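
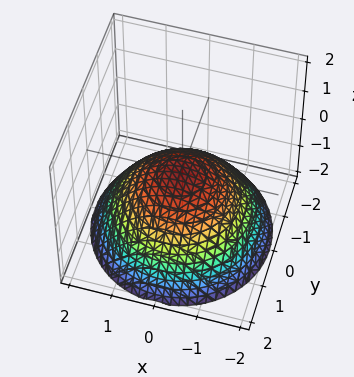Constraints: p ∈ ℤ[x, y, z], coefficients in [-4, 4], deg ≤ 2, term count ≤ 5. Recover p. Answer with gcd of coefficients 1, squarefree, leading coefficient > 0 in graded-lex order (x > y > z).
Degree: a paraboloid; a quadric, so deg p = 2.
Symmetries: the z-axis is an axis of rotation, so x and y enter only as x² + y².
From the visible intercepts: it meets the z-axis at z = 0 (among the integer gridlines); it crosses the x-axis at the gridline x = 0.
The integer polynomial consistent with all of this is the stated p.

x^2 + y^2 + 2*z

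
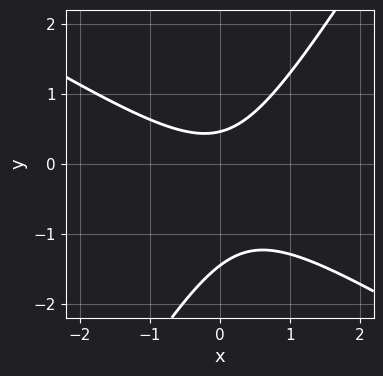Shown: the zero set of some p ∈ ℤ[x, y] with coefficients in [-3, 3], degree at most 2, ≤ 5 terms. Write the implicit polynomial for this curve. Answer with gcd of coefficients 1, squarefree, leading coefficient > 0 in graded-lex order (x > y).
3*x^2 + 3*x*y - 3*y^2 - 3*y + 2

First, deg p = 2. No degree-1 curve has this shape.
Next, reading off the gridlines: no x-intercept at any integer in the box.
Finally, together with the visible shape, these determine p as stated.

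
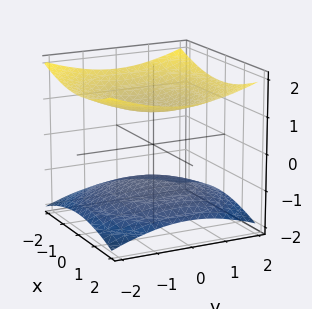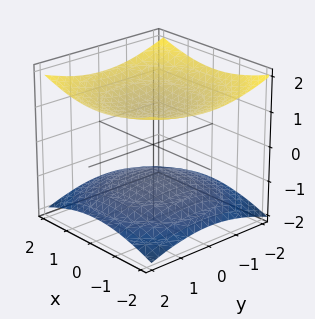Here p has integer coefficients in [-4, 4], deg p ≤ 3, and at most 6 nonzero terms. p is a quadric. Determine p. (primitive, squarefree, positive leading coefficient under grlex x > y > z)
1. The picture has 2 separate pieces. Treating them together as one polynomial.
2. Degree: two separate bowl-shaped sheets opening away from each other; a quadric, so deg p = 2.
3. Symmetries: mirror symmetry z ↦ −z ⇒ only even powers of z; the z-axis is an axis of rotation, so x and y enter only as x² + y².
4. Reading off the gridlines: no x-intercept at any integer in the box; the surface avoids every integer y-axis point in the box; the z-axis gridline crossings are at z ∈ {-1, 1}.
5. Matching integer coefficients to the picture gives p.

x^2 + y^2 - 3*z^2 + 3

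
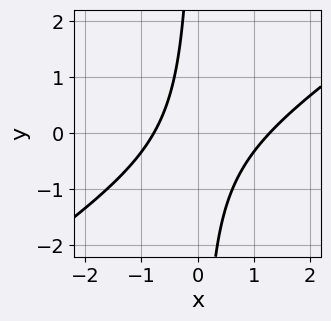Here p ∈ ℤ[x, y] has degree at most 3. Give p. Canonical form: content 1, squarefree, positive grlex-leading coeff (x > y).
2*x^2 - 3*x*y - x - 2

deg p = 2.
Checking where it meets the axes: the curve avoids every integer y-axis point in the box.
Putting this together gives p.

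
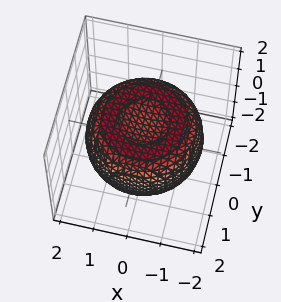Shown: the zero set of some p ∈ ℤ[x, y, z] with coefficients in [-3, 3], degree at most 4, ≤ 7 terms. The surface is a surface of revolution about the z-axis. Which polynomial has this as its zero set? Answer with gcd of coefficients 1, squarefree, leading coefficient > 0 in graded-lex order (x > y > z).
1. Degree: the shape is more complex than any degree-3 surface, so deg p = 4.
2. Symmetries: the z-axis is an axis of rotation, so x and y enter only as x² + y².
3. Observable constraints: a circular section at z = 1 has radius exactly 1.
4. These observations pin down the coefficients.

x^4 + 2*x^2*y^2 + y^4 - 2*x^2 - 2*y^2 + 3*z^2 - 2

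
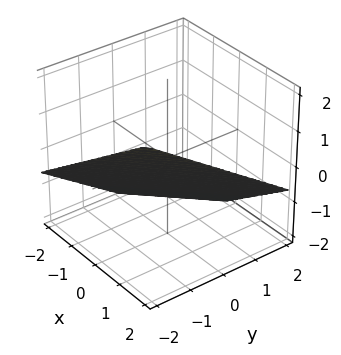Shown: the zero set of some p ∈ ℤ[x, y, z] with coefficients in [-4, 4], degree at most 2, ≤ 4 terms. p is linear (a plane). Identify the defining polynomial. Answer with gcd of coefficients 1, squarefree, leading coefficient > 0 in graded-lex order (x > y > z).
1. Degree: every cross-section is a straight line — this is a plane, so deg p = 1.
2. Reading off the gridlines: one y-axis crossing is at y = -1; it meets the x-axis at x = 1 (among the integer gridlines).
3. Assembling these constraints gives the stated polynomial.

2*x - 2*y - 3*z - 2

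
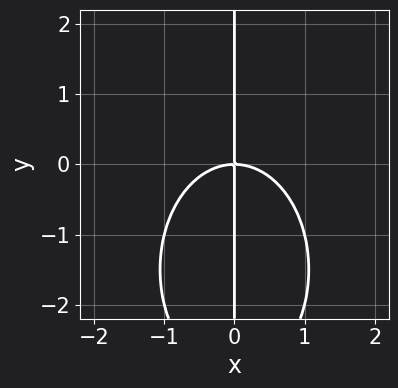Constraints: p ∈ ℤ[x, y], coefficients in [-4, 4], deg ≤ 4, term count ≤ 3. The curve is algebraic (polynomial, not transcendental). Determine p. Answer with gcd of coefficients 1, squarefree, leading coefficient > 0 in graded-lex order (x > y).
2*x^3 + x*y^2 + 3*x*y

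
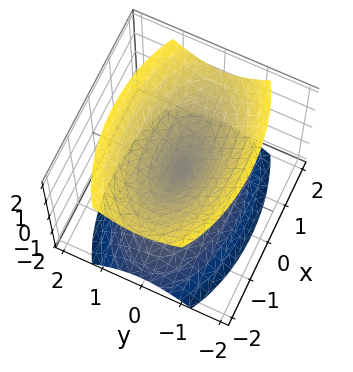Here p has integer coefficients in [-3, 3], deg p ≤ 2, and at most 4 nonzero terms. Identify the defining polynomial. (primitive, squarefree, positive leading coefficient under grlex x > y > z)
I count 2 distinct pieces. Treating them together as one polynomial.
Degree: a double cone through the origin; a quadric, so deg p = 2.
Symmetries: the x ↦ −x reflection is a symmetry, so x appears only in even powers; the y ↦ −y reflection is a symmetry, so y appears only in even powers; the z ↦ −z reflection is a symmetry, so z appears only in even powers.
Against the integer gridlines: it crosses the z-axis at the gridline z = 0; it meets the x-axis at x = 0 (among the integer gridlines).
Putting this together gives p.

x^2 + 3*y^2 - 2*z^2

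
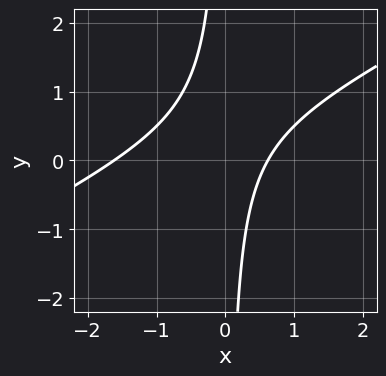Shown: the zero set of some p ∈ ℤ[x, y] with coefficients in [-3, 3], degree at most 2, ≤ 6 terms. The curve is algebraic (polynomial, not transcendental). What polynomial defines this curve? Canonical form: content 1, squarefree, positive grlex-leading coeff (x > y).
x^2 - 2*x*y + x - 1

1. The degree is 2 — a generic line meets the curve in up to 2 points.
2. From the axis intercepts and sections: the curve avoids every integer y-axis point in the box.
3. The integer polynomial consistent with all of this is the stated p.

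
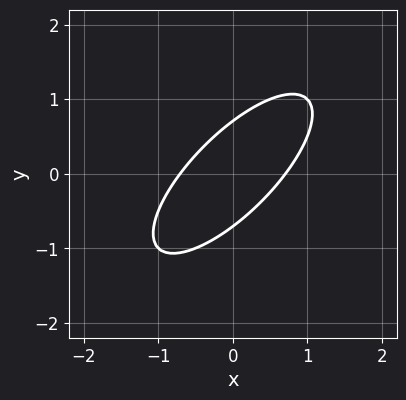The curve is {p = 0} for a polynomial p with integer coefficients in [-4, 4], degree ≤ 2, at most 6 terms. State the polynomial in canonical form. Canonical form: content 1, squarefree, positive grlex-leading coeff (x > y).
1. Degree: no degree-1 curve has this shape, so deg p = 2.
2. The integer polynomial consistent with all of this is the stated p.

2*x^2 - 3*x*y + 2*y^2 - 1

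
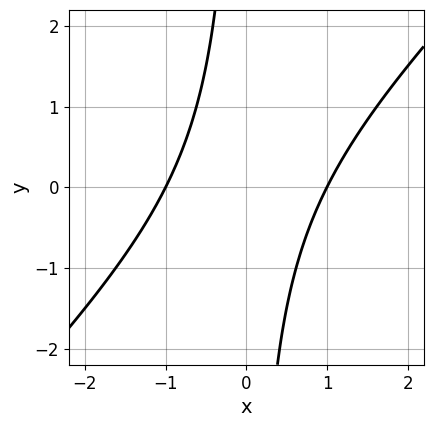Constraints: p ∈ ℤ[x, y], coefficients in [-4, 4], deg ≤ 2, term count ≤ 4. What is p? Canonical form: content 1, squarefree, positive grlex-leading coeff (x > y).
x^2 - x*y - 1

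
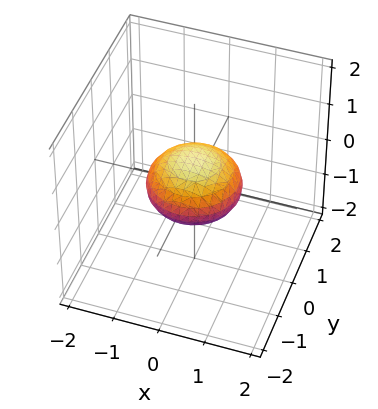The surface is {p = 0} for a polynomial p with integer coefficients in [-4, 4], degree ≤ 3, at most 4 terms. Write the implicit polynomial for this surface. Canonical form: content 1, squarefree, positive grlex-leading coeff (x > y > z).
1. The degree is 2 — bounded and convex; a quadric.
2. Symmetry: the surface is invariant under rotation about z: p = q(x² + y², z); it's symmetric under z → −z, forcing even powers of z.
3. Checking where it meets the axes: a circular section at z = 0 has radius exactly 1; the y-axis gridline crossings are at y ∈ {-1, 1}; the x-axis gridline crossings are at x ∈ {-1, 1}.
4. Fitting integer coefficients to these (and the overall shape) gives p.

x^2 + y^2 + 2*z^2 - 1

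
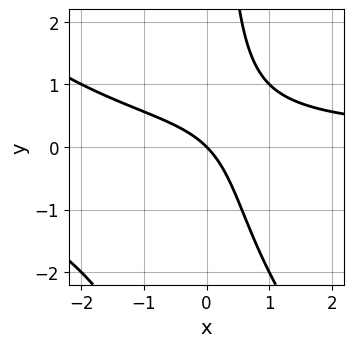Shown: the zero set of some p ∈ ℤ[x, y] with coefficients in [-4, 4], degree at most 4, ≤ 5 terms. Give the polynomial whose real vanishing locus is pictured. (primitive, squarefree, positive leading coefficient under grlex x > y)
(a) Degree: no degree-2 curve has this shape, so deg p = 3.
(b) From the visible intercepts: it crosses the y-axis at the gridline y = 0; it crosses the x-axis at the gridline x = 0.
(c) Fitting integer coefficients to these (and the overall shape) gives p.

x^2*y + x*y^2 + 2*x*y - 2*x - 2*y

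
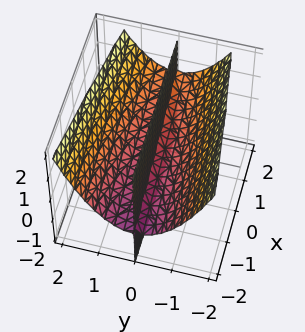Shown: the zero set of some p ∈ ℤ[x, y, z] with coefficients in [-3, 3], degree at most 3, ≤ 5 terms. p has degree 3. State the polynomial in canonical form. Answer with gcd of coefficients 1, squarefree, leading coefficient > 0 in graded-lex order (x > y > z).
2*y^3 + x*y - 3*y*z

There are 2 components. They look like related sheets of one shape, so recover p as a whole.
The degree is 3 — no degree-2 surface has this shape.
Reading off the gridlines: every point of the x-axis in the box is on the surface; the visible z-axis segment lies entirely on the surface; it meets the y-axis at y = 0 (among the integer gridlines).
These observations pin down the coefficients.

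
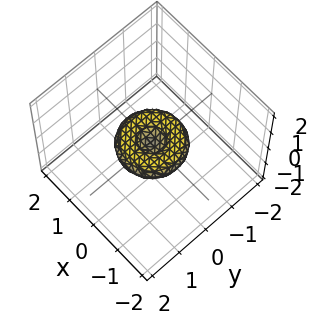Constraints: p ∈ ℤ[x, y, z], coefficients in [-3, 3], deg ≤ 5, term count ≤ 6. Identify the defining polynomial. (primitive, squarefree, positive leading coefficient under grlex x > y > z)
x^4 + 2*x^2*y^2 + y^4 - x^2 - y^2 + 3*z^2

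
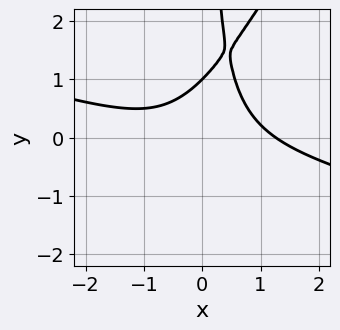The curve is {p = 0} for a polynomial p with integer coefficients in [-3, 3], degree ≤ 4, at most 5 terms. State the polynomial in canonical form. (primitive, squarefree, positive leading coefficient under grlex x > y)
(a) Degree: the shape is more complex than any degree-2 curve, so deg p = 3.
(b) Against the integer gridlines: one y-axis crossing is at y = 1.
(c) These observations pin down the coefficients.

x^3 + 3*x^2*y - 2*x*y^2 + 2*y - 2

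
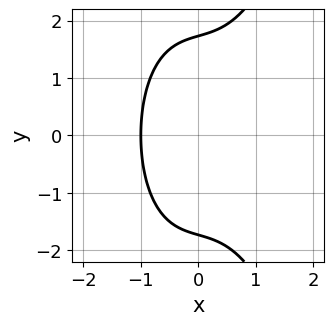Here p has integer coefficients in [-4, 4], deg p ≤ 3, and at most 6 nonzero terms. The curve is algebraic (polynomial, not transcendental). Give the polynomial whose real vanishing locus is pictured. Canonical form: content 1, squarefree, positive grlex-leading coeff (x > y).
(a) The degree is 3 — a generic line meets the curve in up to 3 points.
(b) Symmetries: mirror symmetry y ↦ −y ⇒ only even powers of y.
(c) Against the integer gridlines: it meets the x-axis at x = -1 (among the integer gridlines).
(d) Solving for integer coefficients yields p as stated.

2*x^3 - y^2 + x + 3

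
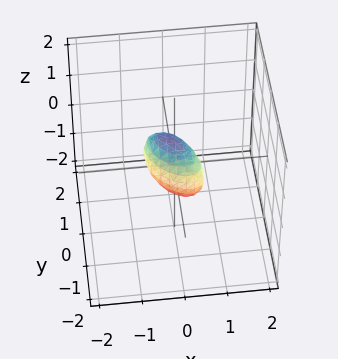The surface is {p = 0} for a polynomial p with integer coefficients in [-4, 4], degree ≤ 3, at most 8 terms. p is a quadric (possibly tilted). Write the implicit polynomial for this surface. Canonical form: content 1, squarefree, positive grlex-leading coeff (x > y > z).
deg p = 2.
Matching integer coefficients to the picture gives p.

3*x^2 + 3*x*y + 3*y^2 - y*z + 2*z^2 - 1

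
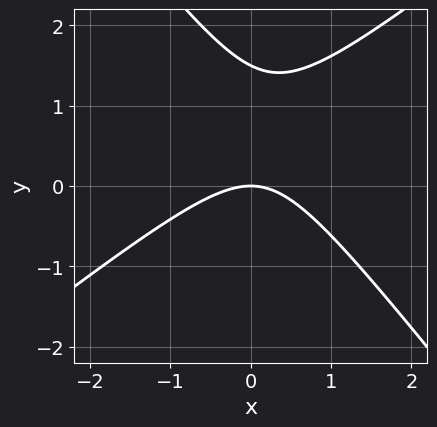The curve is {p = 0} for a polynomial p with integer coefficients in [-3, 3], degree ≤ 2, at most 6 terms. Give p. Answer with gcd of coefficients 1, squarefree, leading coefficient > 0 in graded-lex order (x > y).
(a) The degree is 2 — the shape is more complex than any degree-1 curve.
(b) From the axis intercepts and sections: it crosses the y-axis at the gridline y = 0; it meets the x-axis at x = 0 (among the integer gridlines).
(c) Assembling these constraints gives the stated polynomial.

2*x^2 - x*y - 2*y^2 + 3*y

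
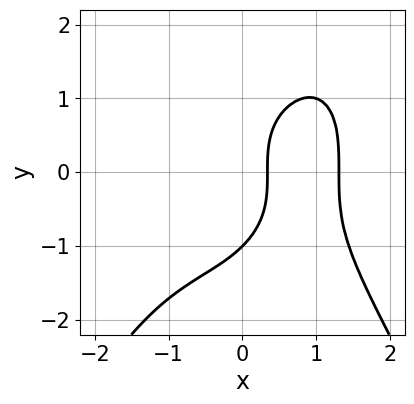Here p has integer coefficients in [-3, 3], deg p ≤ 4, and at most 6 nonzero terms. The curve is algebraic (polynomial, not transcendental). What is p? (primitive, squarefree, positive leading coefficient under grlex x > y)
x^4 + y^3 - 3*x + 1

The degree is 4 — a generic line meets the curve in up to 4 points.
Checking where it meets the axes: it crosses the y-axis at the gridline y = -1.
Putting this together gives p.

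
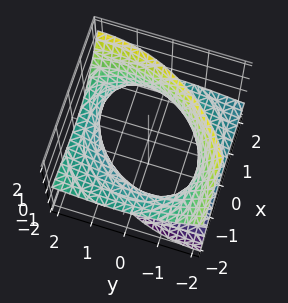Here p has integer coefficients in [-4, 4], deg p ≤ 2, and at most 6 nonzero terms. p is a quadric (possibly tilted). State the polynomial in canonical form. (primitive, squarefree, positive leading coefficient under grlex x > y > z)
x^2 + 3*x*z + y^2 - 2*y*z - 2*z^2 - 3

(a) The degree is 2 — no degree-1 surface has this shape.
(b) From the axis intercepts and sections: no z-intercept at any integer in the box.
(c) These observations pin down the coefficients.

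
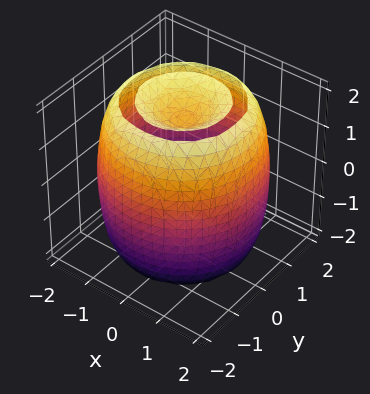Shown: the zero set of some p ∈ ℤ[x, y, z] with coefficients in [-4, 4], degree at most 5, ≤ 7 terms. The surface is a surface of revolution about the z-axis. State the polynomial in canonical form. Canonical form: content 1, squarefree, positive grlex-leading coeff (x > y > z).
x^4 + 2*x^2*y^2 + y^4 - 3*x^2 - 3*y^2 + z^2 - 2

There are 2 components. Treating them together as one polynomial.
Degree: no degree-3 surface has this shape, so deg p = 4.
Symmetries: rotational symmetry about the z-axis ⇒ p depends on x, y only through x² + y².
Observable constraints: a circular section at z = 2 has radius exactly 1.
The integer polynomial consistent with all of this is the stated p.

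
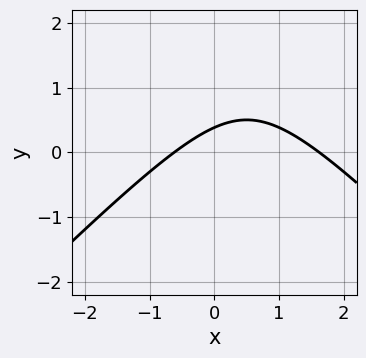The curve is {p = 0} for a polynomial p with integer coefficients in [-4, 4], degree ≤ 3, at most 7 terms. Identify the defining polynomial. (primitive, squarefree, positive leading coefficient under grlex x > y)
(a) deg p = 2. No degree-1 curve has this shape.
(b) The integer polynomial consistent with all of this is the stated p.

x^2 - y^2 - x + 3*y - 1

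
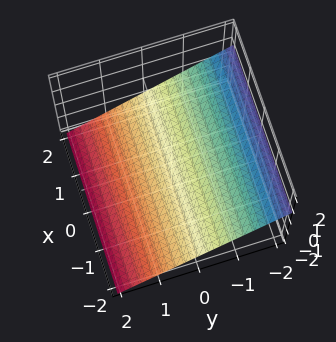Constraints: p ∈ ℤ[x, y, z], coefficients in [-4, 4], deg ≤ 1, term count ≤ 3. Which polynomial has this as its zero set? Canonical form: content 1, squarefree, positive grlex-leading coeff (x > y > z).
1. Degree: every cross-section is a straight line — this is a plane, so deg p = 1.
2. Reading off the gridlines: it meets the y-axis at y = -1 (among the integer gridlines); no x-intercept at any integer in the box.
3. Fitting integer coefficients to these (and the overall shape) gives p.

2*y + 3*z + 2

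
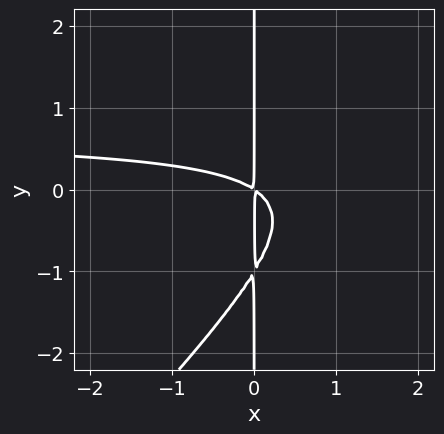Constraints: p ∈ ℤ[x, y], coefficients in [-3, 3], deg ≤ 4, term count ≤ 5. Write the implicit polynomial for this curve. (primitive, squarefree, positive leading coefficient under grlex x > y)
3*x^2*y - 3*x*y^2 - 2*x^2 - 3*x*y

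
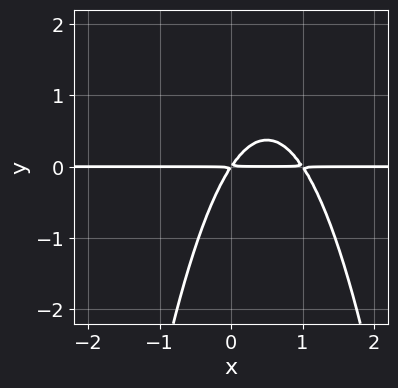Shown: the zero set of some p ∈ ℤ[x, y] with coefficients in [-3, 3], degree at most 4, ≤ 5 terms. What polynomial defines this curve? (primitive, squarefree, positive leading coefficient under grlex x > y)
3*x^2*y - 3*x*y + 2*y^2

The degree is 3 — no degree-2 curve has this shape.
Checking where it meets the axes: the visible x-axis segment lies entirely on the curve.
Putting this together gives p.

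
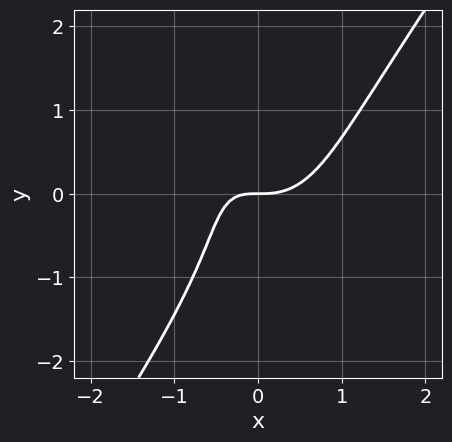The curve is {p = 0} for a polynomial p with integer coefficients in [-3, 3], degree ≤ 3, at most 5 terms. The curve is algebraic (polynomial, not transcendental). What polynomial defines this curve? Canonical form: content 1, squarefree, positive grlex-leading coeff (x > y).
(a) Degree: no degree-2 curve has this shape, so deg p = 3.
(b) From the visible intercepts: one y-axis crossing is at y = 0; one x-axis crossing is at x = 0.
(c) Together with the visible shape, these determine p as stated.

3*x^3 - y^3 - 2*x*y - 2*y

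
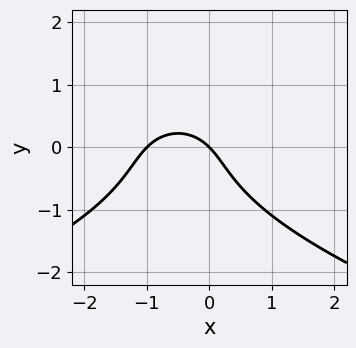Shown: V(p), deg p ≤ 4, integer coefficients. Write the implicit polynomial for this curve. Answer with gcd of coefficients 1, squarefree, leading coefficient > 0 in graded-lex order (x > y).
(a) Degree: the shape is more complex than any degree-2 curve, so deg p = 3.
(b) Reading off the gridlines: the x-axis gridline crossings are at x ∈ {-1, 0}; one y-axis crossing is at y = 0.
(c) Matching integer coefficients to the picture gives p.

3*y^3 + 3*x^2 + y^2 + 3*x + 3*y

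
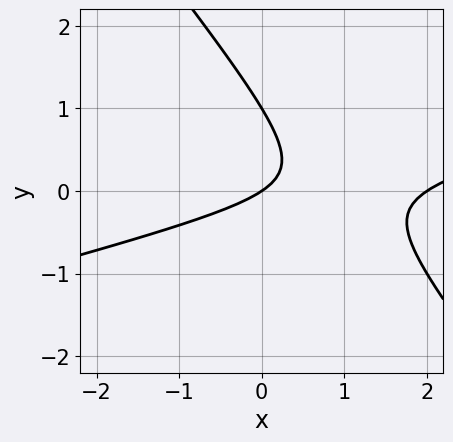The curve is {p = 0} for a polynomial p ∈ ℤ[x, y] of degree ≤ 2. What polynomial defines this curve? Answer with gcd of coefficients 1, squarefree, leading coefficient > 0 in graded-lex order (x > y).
1. deg p = 2. A generic line meets the curve in up to 2 points.
2. Observable constraints: the x-axis gridline crossings are at x ∈ {0, 2}; among the integer gridlines, it crosses the y-axis at y ∈ {0, 1}.
3. Matching integer coefficients to the picture gives p.

x^2 - 3*x*y - 3*y^2 - 2*x + 3*y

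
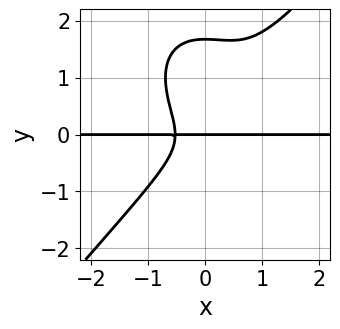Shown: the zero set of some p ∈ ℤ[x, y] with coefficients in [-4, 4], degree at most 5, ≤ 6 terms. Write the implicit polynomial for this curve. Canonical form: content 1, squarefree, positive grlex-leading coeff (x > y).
3*x^3*y - 2*y^4 - 2*x^2*y + 3*y^3 + y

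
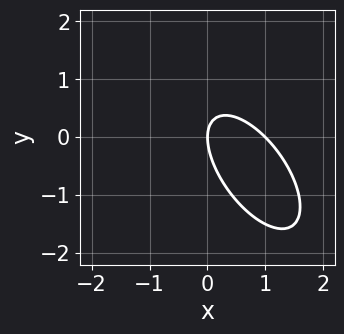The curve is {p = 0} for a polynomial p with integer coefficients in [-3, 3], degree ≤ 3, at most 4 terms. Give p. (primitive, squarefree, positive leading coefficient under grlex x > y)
deg p = 2. A generic line meets the curve in up to 2 points.
Checking where it meets the axes: among the integer gridlines, it crosses the x-axis at x ∈ {0, 1}; it crosses the y-axis at the gridline y = 0.
Assembling these constraints gives the stated polynomial.

3*x^2 + 3*x*y + 2*y^2 - 3*x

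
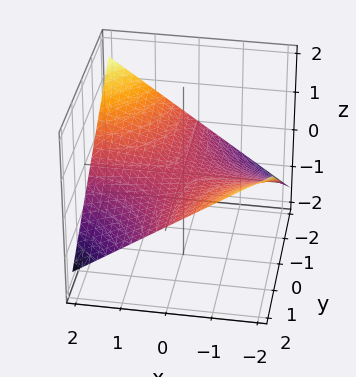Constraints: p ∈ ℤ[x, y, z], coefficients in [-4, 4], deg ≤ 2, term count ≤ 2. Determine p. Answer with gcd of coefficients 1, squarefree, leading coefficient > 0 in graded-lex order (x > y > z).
First, deg p = 2.
Next, reading off the gridlines: every point of the x-axis in the box is on the surface; it meets the z-axis at z = 0 (among the integer gridlines).
Finally, matching integer coefficients to the picture gives p.

x*y + 3*z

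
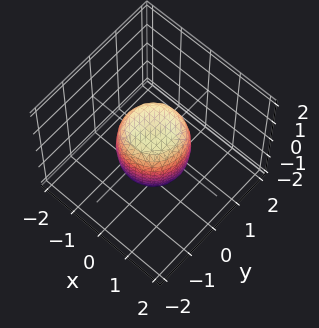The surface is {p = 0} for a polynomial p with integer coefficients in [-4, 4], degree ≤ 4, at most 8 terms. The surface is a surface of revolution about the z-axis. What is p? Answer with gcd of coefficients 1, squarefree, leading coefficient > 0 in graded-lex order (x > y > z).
2*x^4 + 4*x^2*y^2 + 2*y^4 - x^2 - y^2 + z^2 - 1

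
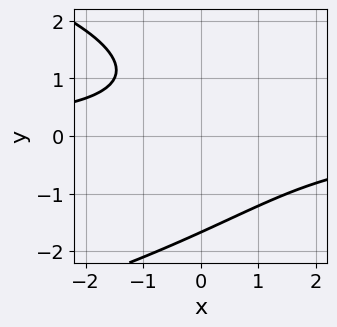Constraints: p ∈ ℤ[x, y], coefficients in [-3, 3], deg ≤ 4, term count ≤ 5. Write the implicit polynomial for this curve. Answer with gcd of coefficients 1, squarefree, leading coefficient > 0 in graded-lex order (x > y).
y^3 + 2*x*y - y + 3

1. deg p = 3. A generic line meets the curve in up to 3 points.
2. Observable constraints: the curve avoids every integer x-axis point in the box.
3. Together with the visible shape, these determine p as stated.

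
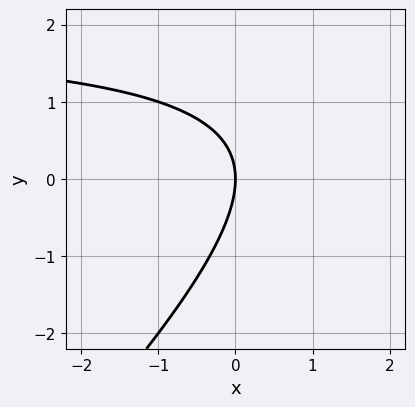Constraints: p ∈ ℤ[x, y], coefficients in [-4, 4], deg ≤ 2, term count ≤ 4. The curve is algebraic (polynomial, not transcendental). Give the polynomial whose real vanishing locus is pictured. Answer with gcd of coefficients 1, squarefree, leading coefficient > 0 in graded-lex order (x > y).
x*y - y^2 - 2*x

The degree is 2 — no degree-1 curve has this shape.
From the visible intercepts: it meets the x-axis at x = 0 (among the integer gridlines); it crosses the y-axis at the gridline y = 0.
These observations pin down the coefficients.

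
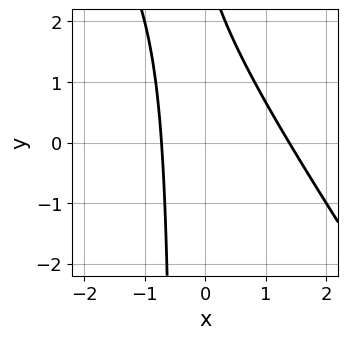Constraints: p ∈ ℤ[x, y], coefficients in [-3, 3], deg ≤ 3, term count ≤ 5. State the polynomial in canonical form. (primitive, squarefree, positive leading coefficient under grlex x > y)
1. Degree: no degree-1 curve has this shape, so deg p = 2.
2. Against the integer gridlines: no y-intercept at any integer in the box.
3. The integer polynomial consistent with all of this is the stated p.

3*x^2 + 2*x*y - 2*x + y - 3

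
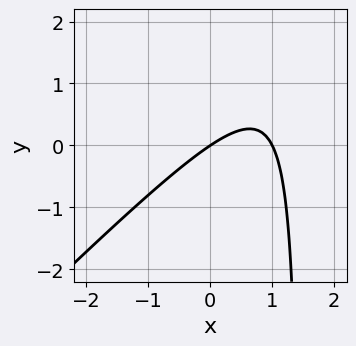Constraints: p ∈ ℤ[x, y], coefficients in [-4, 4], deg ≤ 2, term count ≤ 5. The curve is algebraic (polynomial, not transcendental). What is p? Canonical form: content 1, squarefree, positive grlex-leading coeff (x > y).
2*x^2 - 2*x*y - 2*x + 3*y

1. deg p = 2. The shape is more complex than any degree-1 curve.
2. From the axis intercepts and sections: among the integer gridlines, it crosses the x-axis at x ∈ {0, 1}; it meets the y-axis at y = 0 (among the integer gridlines).
3. Assembling these constraints gives the stated polynomial.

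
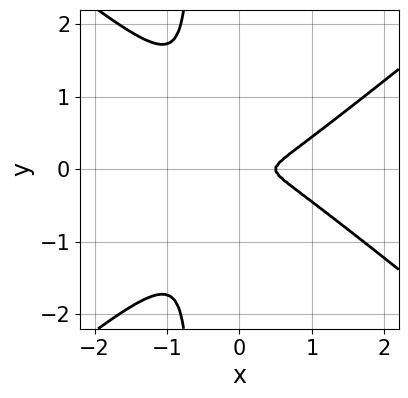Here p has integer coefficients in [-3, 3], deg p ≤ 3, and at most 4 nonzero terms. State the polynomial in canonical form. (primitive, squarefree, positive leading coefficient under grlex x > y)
deg p = 3. The shape is more complex than any degree-2 curve.
Symmetries: the y ↦ −y reflection is a symmetry, so y appears only in even powers.
Solving for integer coefficients yields p as stated.

2*x^3 - 3*x*y^2 - x^2 - 2*y^2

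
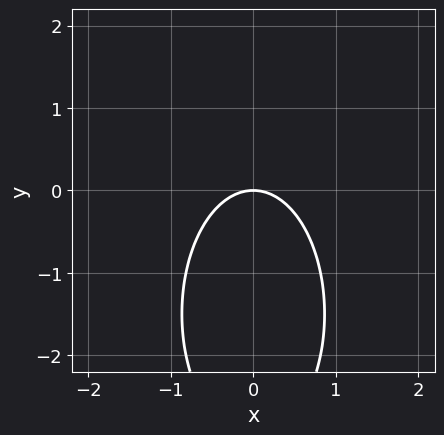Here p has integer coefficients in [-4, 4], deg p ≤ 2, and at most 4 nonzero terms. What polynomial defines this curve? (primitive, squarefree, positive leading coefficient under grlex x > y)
1. deg p = 2. The shape is more complex than any degree-1 curve.
2. Symmetries: the x ↦ −x reflection is a symmetry, so x appears only in even powers.
3. Reading off the gridlines: it crosses the x-axis at the gridline x = 0; it meets the y-axis at y = 0 (among the integer gridlines).
4. Assembling these constraints gives the stated polynomial.

3*x^2 + y^2 + 3*y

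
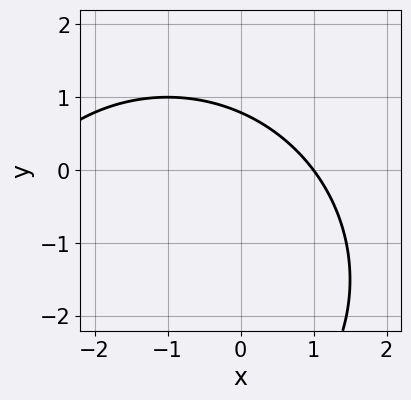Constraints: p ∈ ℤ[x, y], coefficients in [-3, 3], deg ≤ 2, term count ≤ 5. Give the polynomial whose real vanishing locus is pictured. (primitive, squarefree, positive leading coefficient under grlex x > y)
x^2 + y^2 + 2*x + 3*y - 3

First, degree: no degree-1 curve has this shape, so deg p = 2.
Next, against the integer gridlines: it crosses the x-axis at the gridline x = 1.
Finally, assembling these constraints gives the stated polynomial.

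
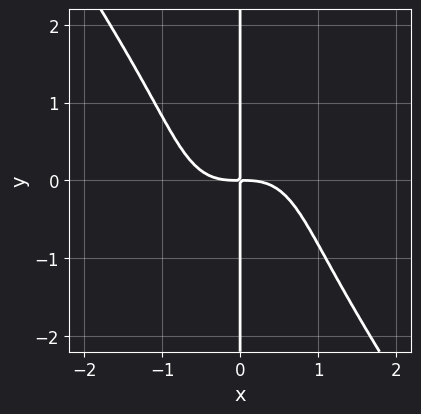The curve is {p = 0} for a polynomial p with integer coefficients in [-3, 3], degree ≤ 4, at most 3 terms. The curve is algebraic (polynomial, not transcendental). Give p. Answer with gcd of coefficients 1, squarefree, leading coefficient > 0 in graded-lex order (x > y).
1. deg p = 4. A generic line meets the curve in up to 4 points.
2. Against the integer gridlines: the visible y-axis segment lies entirely on the curve.
3. Putting this together gives p.

3*x^4 + x*y^3 + 3*x*y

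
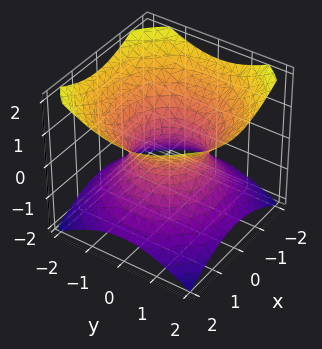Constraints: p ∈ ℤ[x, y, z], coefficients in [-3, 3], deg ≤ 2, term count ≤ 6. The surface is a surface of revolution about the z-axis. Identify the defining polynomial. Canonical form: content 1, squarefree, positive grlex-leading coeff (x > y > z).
2*x^2 + 2*y^2 - 3*z^2 - 2

deg p = 2.
By symmetry, the surface is invariant under rotation about z: p = q(x² + y², z).
Reading off the gridlines: among the integer gridlines, it crosses the y-axis at y ∈ {-1, 1}; the surface avoids every integer z-axis point in the box; a circular section at z = 1 has radius between 1 and 2; the x-axis gridline crossings are at x ∈ {-1, 1}.
These observations pin down the coefficients.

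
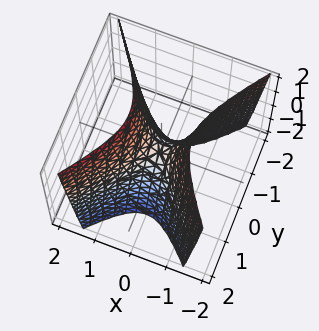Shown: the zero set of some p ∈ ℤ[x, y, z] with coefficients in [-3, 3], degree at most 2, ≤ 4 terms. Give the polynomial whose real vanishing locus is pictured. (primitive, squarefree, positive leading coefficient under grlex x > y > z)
3*x^2 - 2*y^2 - z

(a) The degree is 2 — a hyperbolic paraboloid; a quadric.
(b) Symmetries: it's symmetric under x → −x, forcing even powers of x; the y ↦ −y reflection is a symmetry, so y appears only in even powers.
(c) Observable constraints: it meets the x-axis at x = 0 (among the integer gridlines); one y-axis crossing is at y = 0.
(d) Together with the visible shape, these determine p as stated.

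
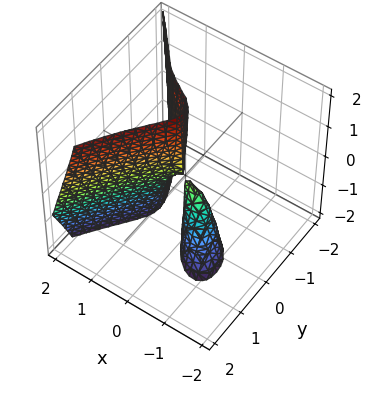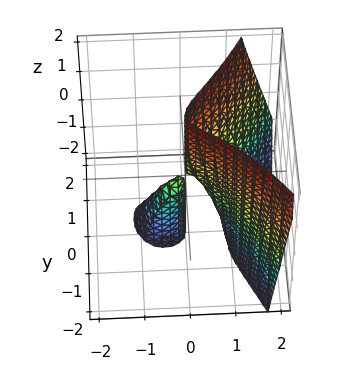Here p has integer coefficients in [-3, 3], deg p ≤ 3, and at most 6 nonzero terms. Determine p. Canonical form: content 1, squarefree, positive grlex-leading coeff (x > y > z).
2*x^3 + x*y*z + x*z - 3*y^2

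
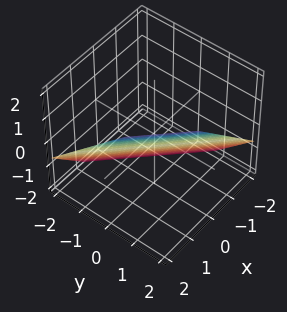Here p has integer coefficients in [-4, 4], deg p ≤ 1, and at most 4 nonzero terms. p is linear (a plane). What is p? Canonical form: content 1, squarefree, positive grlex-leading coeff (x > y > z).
1. Degree: every cross-section is a straight line — this is a plane, so deg p = 1.
2. Solving for integer coefficients yields p as stated.

3*x + 3*y - 3*z - 2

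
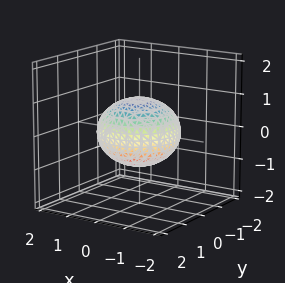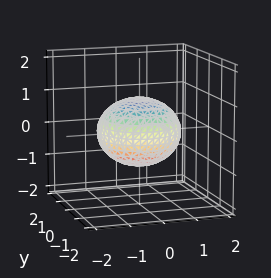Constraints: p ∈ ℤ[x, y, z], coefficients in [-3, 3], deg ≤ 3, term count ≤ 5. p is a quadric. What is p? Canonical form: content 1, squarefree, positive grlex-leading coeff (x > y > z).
(a) deg p = 2. Bounded and convex; a quadric.
(b) By symmetry, the surface is invariant under rotation about z: p = q(x² + y², z); the z ↦ −z reflection is a symmetry, so z appears only in even powers.
(c) Against the integer gridlines: a circular section at z = 0 has radius between 1 and 2; among the integer gridlines, it crosses the z-axis at z ∈ {-1, 1}.
(d) Matching integer coefficients to the picture gives p.

2*x^2 + 2*y^2 + 3*z^2 - 3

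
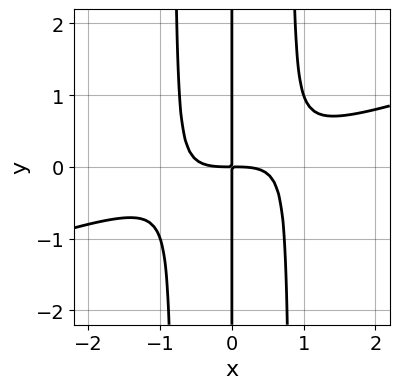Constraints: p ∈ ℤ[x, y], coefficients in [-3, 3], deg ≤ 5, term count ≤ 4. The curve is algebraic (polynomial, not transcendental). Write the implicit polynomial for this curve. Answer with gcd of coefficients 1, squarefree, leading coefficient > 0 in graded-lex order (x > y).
x^4 - 3*x^3*y + 2*x*y

(a) deg p = 4. No degree-3 curve has this shape.
(b) Against the integer gridlines: the visible y-axis segment lies entirely on the curve.
(c) Assembling these constraints gives the stated polynomial.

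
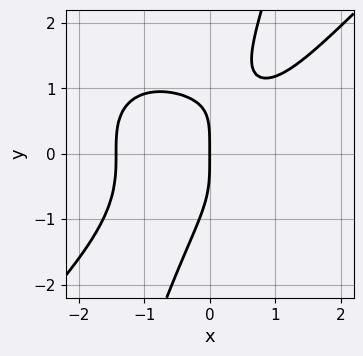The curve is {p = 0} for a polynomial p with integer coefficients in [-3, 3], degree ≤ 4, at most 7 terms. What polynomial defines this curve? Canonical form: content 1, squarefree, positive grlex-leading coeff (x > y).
The degree is 4 — a generic line meets the curve in up to 4 points.
Reading off the gridlines: one y-axis crossing is at y = 0; one x-axis crossing is at x = 0.
These observations pin down the coefficients.

2*x^4 - 3*x*y^3 + y^4 - 2*x^2 + 3*x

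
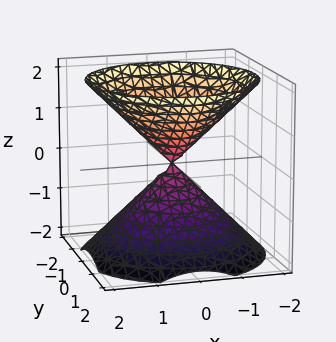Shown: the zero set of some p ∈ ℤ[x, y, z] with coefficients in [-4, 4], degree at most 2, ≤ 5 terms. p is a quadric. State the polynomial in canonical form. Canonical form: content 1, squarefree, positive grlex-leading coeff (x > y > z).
The picture has 2 separate pieces. They look like related sheets of one shape, so recover p as a whole.
Degree: a double cone through the origin; a quadric, so deg p = 2.
By symmetry, the surface is invariant under rotation about z: p = q(x² + y², z); it's symmetric under z → −z, forcing even powers of z.
From the axis intercepts and sections: it meets the x-axis at x = 0 (among the integer gridlines); it meets the z-axis at z = 0 (among the integer gridlines); it crosses the y-axis at the gridline y = 0.
Matching integer coefficients to the picture gives p.

x^2 + y^2 - z^2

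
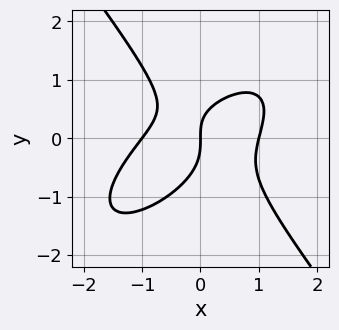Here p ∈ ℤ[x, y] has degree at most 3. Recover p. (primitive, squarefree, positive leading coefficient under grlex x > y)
(a) deg p = 3. The shape is more complex than any degree-2 curve.
(b) Observable constraints: the x-axis gridline crossings are at x ∈ {-1, 0, 1}; it crosses the y-axis at the gridline y = 0.
(c) Together with the visible shape, these determine p as stated.

2*x^3 - 2*x^2*y + 2*y^3 + x*y - 2*x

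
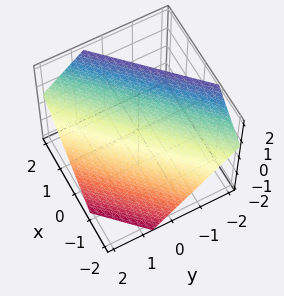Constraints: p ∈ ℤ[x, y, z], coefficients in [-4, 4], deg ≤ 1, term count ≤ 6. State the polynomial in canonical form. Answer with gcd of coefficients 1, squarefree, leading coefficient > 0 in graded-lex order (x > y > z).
deg p = 1. Every cross-section is a straight line — this is a plane.
Solving for integer coefficients yields p as stated.

3*x - 3*y - 3*z + 2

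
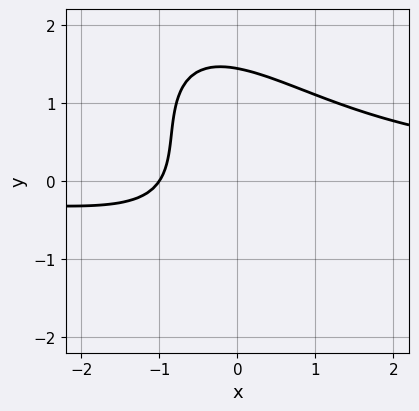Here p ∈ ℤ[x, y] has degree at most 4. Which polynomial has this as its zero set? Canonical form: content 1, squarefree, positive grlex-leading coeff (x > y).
2*x^2*y + 2*x*y^2 + y^3 - 3*x - 3

(a) deg p = 3. No degree-2 curve has this shape.
(b) Against the integer gridlines: one x-axis crossing is at x = -1.
(c) Fitting integer coefficients to these (and the overall shape) gives p.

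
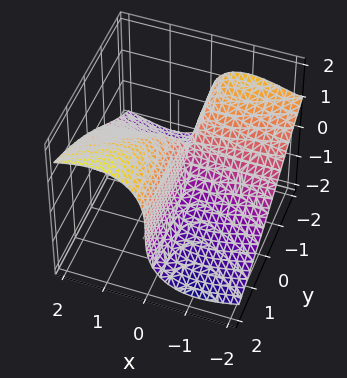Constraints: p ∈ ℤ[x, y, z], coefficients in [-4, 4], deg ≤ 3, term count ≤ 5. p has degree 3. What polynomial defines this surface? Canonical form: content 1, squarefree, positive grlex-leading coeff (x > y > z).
2*x^2*z + z^3 - 3*x*y - 2*x

First, degree: a generic line meets the surface in up to 3 points, so deg p = 3.
Next, from the visible intercepts: one z-axis crossing is at z = 0; every point of the y-axis in the box is on the surface.
Finally, the integer polynomial consistent with all of this is the stated p.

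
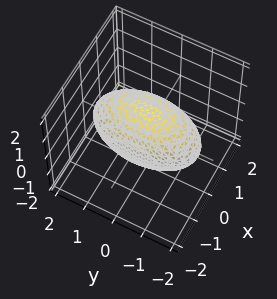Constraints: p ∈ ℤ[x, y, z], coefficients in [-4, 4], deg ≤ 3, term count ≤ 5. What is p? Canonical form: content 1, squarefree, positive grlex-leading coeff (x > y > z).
First, degree: bounded and convex; a quadric, so deg p = 2.
Next, symmetries: mirror symmetry x ↦ −x ⇒ only even powers of x; the y ↦ −y reflection is a symmetry, so y appears only in even powers; the z ↦ −z reflection is a symmetry, so z appears only in even powers.
Then, from the axis intercepts and sections: the x-axis gridline crossings are at x ∈ {-1, 1}.
Finally, the integer polynomial consistent with all of this is the stated p.

3*x^2 + y^2 + 2*z^2 - 3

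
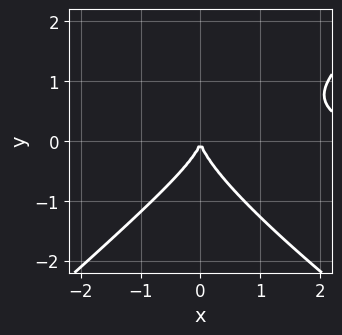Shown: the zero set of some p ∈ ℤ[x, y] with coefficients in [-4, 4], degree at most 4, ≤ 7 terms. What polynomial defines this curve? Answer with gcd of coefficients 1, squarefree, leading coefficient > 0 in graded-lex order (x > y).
(a) The degree is 3 — the shape is more complex than any degree-2 curve.
(b) Reading off the gridlines: it crosses the x-axis at the gridline x = 0; it crosses the y-axis at the gridline y = 0.
(c) Assembling these constraints gives the stated polynomial.

x^3 + 2*x^2*y - x*y^2 - 3*y^3 - 3*x^2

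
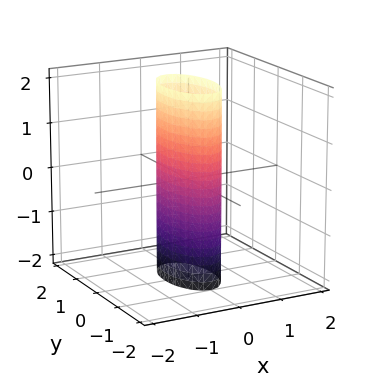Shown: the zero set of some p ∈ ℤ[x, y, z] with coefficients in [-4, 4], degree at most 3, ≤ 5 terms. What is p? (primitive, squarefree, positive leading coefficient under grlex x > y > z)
1. Degree: a cylinder; a quadric, so deg p = 2.
2. Symmetries: mirror symmetry z ↦ −z ⇒ only even powers of z; mirror symmetry y ↦ −y ⇒ only even powers of y; it's symmetric under x → −x, forcing even powers of x.
3. From the axis intercepts and sections: among the integer gridlines, it crosses the y-axis at y ∈ {-1, 1}; it misses every integer gridline on the z-axis.
4. Matching integer coefficients to the picture gives p.

3*x^2 + y^2 - 1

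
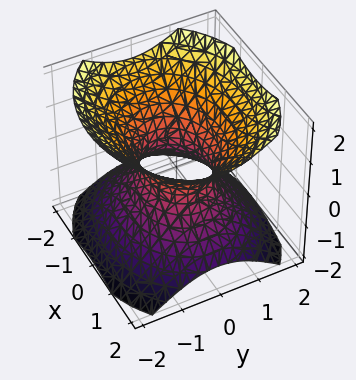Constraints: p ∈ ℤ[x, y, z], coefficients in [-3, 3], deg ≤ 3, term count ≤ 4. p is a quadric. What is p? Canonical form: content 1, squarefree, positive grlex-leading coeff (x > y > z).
2*x^2 + 3*y^2 - 3*z^2 - 2

First, the degree is 2 — an hourglass — one-sheet hyperboloid; a quadric.
Then, symmetries: mirror symmetry y ↦ −y ⇒ only even powers of y; the z ↦ −z reflection is a symmetry, so z appears only in even powers; it's symmetric under x → −x, forcing even powers of x.
Next, reading off the gridlines: no z-intercept at any integer in the box; the x-axis gridline crossings are at x ∈ {-1, 1}.
Finally, matching integer coefficients to the picture gives p.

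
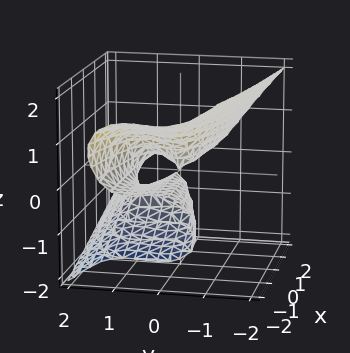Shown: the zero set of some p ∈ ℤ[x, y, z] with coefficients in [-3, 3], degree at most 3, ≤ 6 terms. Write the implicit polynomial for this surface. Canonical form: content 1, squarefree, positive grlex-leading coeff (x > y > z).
First, the degree is 3 — the shape is more complex than any degree-2 surface.
Next, observable constraints: among the integer gridlines, it crosses the y-axis at y ∈ {0, 1}; the visible x-axis segment lies entirely on the surface; it crosses the z-axis at the gridline z = 0.
Finally, putting this together gives p.

y^3 + z^3 + x*z - y^2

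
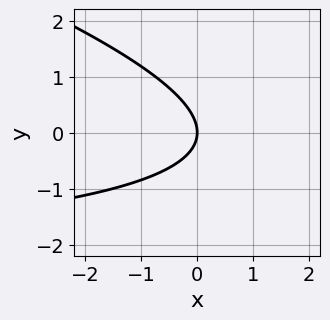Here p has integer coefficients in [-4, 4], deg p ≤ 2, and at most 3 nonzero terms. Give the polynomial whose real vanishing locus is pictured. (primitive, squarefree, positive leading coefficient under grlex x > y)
x*y + 3*y^2 + 3*x

deg p = 2. The shape is more complex than any degree-1 curve.
From the visible intercepts: it meets the y-axis at y = 0 (among the integer gridlines); it crosses the x-axis at the gridline x = 0.
These observations pin down the coefficients.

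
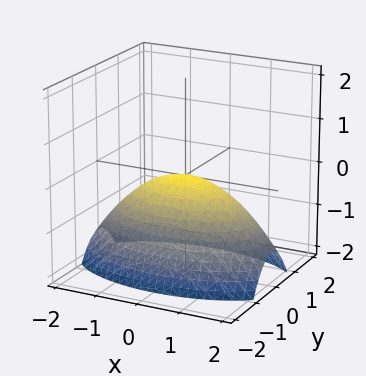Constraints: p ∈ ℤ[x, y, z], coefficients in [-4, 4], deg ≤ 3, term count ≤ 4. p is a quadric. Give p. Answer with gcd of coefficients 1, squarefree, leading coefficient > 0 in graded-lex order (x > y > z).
x^2 + 3*y^2 + 3*z

First, the degree is 2 — a paraboloid; a quadric.
Next, symmetries: it's symmetric under y → −y, forcing even powers of y; mirror symmetry x ↦ −x ⇒ only even powers of x.
Then, from the axis intercepts and sections: it crosses the x-axis at the gridline x = 0; it meets the z-axis at z = 0 (among the integer gridlines); it crosses the y-axis at the gridline y = 0.
Finally, fitting integer coefficients to these (and the overall shape) gives p.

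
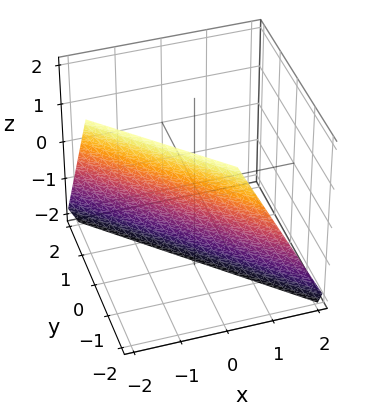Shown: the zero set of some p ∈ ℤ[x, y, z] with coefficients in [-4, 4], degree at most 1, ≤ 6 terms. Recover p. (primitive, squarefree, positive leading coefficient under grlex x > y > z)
(a) Degree: every cross-section is a straight line — this is a plane, so deg p = 1.
(b) Reading off the gridlines: it meets the y-axis at y = -1 (among the integer gridlines); one z-axis crossing is at z = -2.
(c) Matching integer coefficients to the picture gives p. Check: (-1, 0, 0) on the x-axis lies on the surface, and p(-1, 0, 0) = 0. ✓

2*x + 2*y + z + 2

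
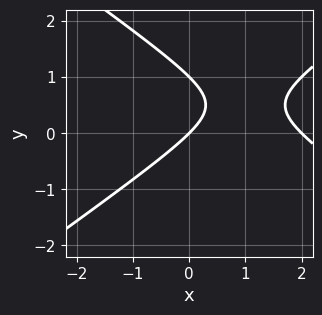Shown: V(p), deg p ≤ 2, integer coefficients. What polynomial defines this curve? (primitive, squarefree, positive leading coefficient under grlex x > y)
(a) deg p = 2. A generic line meets the curve in up to 2 points.
(b) Reading off the gridlines: among the integer gridlines, it crosses the x-axis at x ∈ {0, 2}; among the integer gridlines, it crosses the y-axis at y ∈ {0, 1}.
(c) These observations pin down the coefficients.

x^2 - 2*y^2 - 2*x + 2*y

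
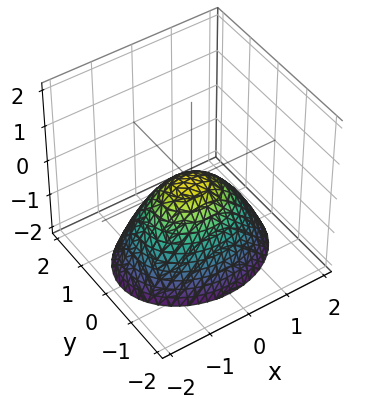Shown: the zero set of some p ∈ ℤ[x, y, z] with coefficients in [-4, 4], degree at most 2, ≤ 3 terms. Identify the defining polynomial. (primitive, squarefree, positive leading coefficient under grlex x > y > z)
(a) Degree: a paraboloid; a quadric, so deg p = 2.
(b) Symmetries: the x ↦ −x reflection is a symmetry, so x appears only in even powers; mirror symmetry y ↦ −y ⇒ only even powers of y.
(c) Checking where it meets the axes: it crosses the x-axis at the gridline x = 0; it crosses the y-axis at the gridline y = 0.
(d) The integer polynomial consistent with all of this is the stated p.

2*x^2 + 3*y^2 + 3*z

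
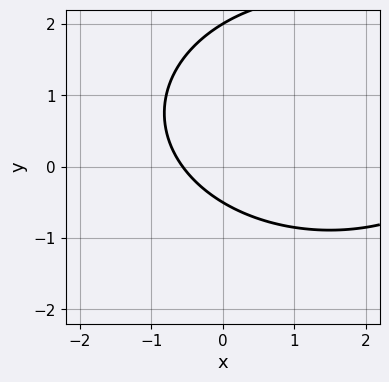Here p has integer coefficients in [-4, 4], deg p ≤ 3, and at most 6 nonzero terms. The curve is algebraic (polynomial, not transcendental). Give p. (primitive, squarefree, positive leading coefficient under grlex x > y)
x^2 + 2*y^2 - 3*x - 3*y - 2

(a) deg p = 2. No degree-1 curve has this shape.
(b) From the axis intercepts and sections: one y-axis crossing is at y = 2.
(c) Assembling these constraints gives the stated polynomial.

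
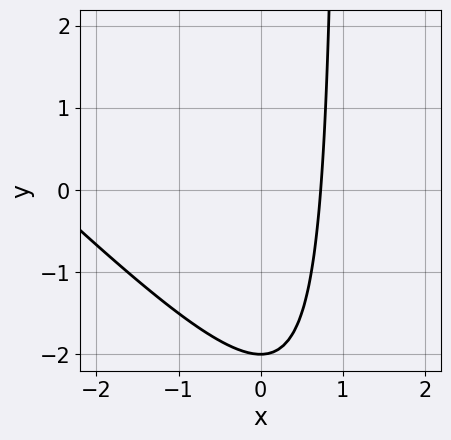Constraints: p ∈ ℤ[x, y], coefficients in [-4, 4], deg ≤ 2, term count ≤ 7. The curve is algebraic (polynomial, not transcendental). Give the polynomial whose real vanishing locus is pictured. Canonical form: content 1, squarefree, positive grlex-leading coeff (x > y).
x^2 + x*y + 2*x - y - 2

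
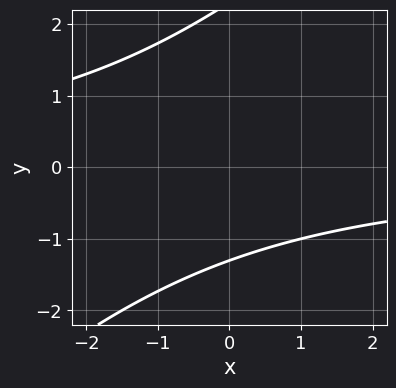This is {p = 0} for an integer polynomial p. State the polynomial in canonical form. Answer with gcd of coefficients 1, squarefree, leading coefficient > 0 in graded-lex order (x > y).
x*y - y^2 + y + 3

deg p = 2. No degree-1 curve has this shape.
Against the integer gridlines: no x-intercept at any integer in the box.
Fitting integer coefficients to these (and the overall shape) gives p.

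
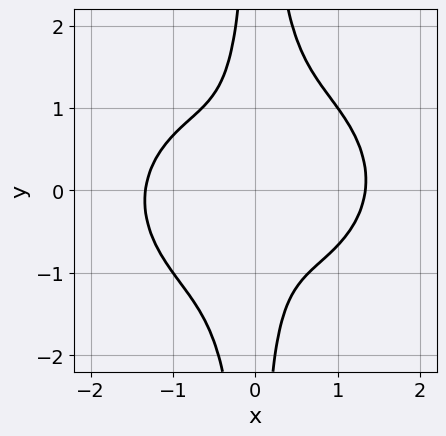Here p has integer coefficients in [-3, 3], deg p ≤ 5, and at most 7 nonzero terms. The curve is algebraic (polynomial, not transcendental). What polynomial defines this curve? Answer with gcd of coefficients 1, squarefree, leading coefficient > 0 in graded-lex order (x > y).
First, the degree is 4 — no degree-3 curve has this shape.
Next, against the integer gridlines: it misses every integer gridline on the y-axis.
Finally, putting this together gives p.

2*x^4 + 3*x^2*y^2 - 3*x^2 - x*y - 1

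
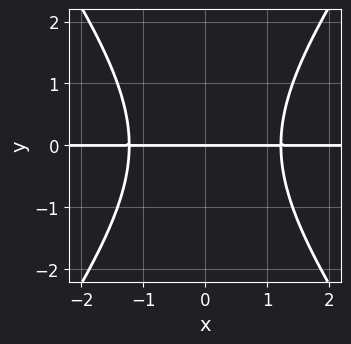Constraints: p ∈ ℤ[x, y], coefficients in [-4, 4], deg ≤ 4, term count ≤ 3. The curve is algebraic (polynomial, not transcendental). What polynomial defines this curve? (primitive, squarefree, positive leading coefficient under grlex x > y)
2*x^2*y - y^3 - 3*y

First, degree: no degree-2 curve has this shape, so deg p = 3.
Next, symmetries: mirror symmetry x ↦ −x ⇒ only even powers of x.
Next, against the integer gridlines: the visible x-axis segment lies entirely on the curve; one y-axis crossing is at y = 0.
Finally, solving for integer coefficients yields p as stated.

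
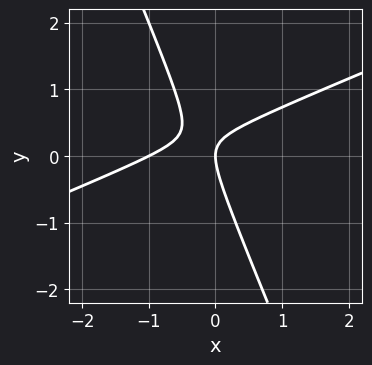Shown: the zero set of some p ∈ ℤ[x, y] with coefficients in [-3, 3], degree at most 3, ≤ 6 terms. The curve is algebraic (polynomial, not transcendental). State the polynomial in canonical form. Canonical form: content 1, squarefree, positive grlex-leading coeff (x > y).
1. Degree: the shape is more complex than any degree-1 curve, so deg p = 2.
2. Against the integer gridlines: one y-axis crossing is at y = 0; the x-axis gridline crossings are at x ∈ {-1, 0}.
3. Matching integer coefficients to the picture gives p.

x^2 - 2*x*y - y^2 + x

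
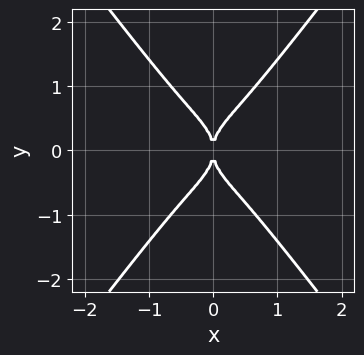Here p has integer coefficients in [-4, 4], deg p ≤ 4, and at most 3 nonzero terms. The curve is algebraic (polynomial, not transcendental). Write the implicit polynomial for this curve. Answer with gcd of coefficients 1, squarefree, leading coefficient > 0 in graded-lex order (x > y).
3*x^4 - y^4 + x^2

deg p = 4.
Symmetries: mirror symmetry y ↦ −y ⇒ only even powers of y; mirror symmetry x ↦ −x ⇒ only even powers of x.
Checking where it meets the axes: it meets the x-axis at x = 0 (among the integer gridlines); it crosses the y-axis at the gridline y = 0.
Solving for integer coefficients yields p as stated.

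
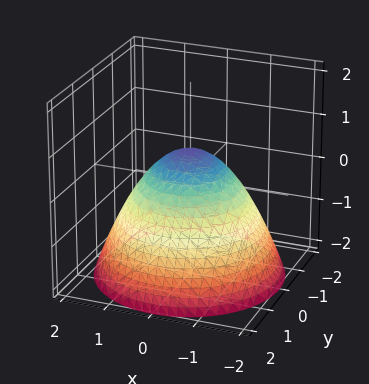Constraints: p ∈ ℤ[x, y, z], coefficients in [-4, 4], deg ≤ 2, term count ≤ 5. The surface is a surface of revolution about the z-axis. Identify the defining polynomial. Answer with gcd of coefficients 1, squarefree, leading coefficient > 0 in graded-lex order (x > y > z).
(a) Degree: no degree-1 surface has this shape, so deg p = 2.
(b) By symmetry, the surface is invariant under rotation about z: p = q(x² + y², z).
(c) Observable constraints: among the integer gridlines, it crosses the x-axis at x ∈ {-1, 1}; a circular section at z = 0 has radius exactly 1; among the integer gridlines, it crosses the y-axis at y ∈ {-1, 1}.
(d) The integer polynomial consistent with all of this is the stated p.

2*x^2 + 2*y^2 + 3*z - 2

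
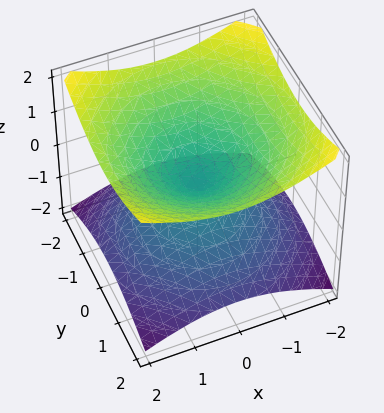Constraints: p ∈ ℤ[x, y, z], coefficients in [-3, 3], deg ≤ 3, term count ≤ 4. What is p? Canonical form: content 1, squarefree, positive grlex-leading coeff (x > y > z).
x^2 + y^2 - 2*z^2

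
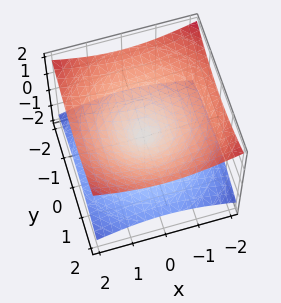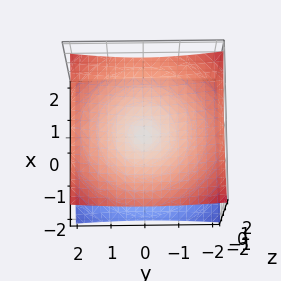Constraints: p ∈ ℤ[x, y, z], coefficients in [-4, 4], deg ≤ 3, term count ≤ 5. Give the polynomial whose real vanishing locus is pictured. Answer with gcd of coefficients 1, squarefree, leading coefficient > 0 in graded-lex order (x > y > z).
x^2 + y^2 - 3*z^2

First, the degree is 2 — a double cone through the origin; a quadric.
Next, symmetries: rotational symmetry about the z-axis ⇒ p depends on x, y only through x² + y²; it's symmetric under z → −z, forcing even powers of z.
Then, from the axis intercepts and sections: a circular section at z = -1 has radius between 1 and 2; it meets the z-axis at z = 0 (among the integer gridlines); it meets the x-axis at x = 0 (among the integer gridlines); it meets the y-axis at y = 0 (among the integer gridlines).
Finally, putting this together gives p.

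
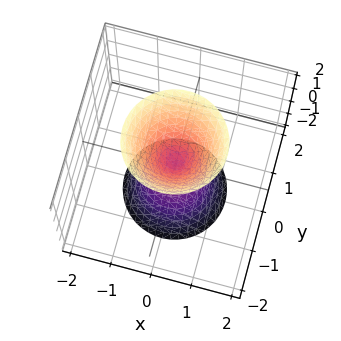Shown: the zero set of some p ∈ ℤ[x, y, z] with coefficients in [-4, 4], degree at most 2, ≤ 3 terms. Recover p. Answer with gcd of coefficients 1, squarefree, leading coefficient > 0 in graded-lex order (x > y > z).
3*x^2 + 3*y^2 - z^2

(a) There are 2 components. Treating them together as one polynomial.
(b) deg p = 2. A double cone through the origin; a quadric.
(c) Symmetries: the z ↦ −z reflection is a symmetry, so z appears only in even powers; the surface is invariant under rotation about z: p = q(x² + y², z).
(d) Observable constraints: a circular section at z = 1 has radius between 0 and 1; one z-axis crossing is at z = 0; it crosses the y-axis at the gridline y = 0; one x-axis crossing is at x = 0.
(e) Assembling these constraints gives the stated polynomial.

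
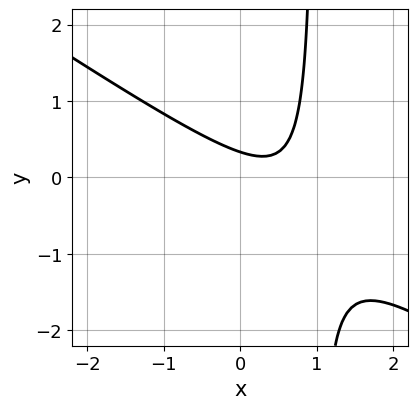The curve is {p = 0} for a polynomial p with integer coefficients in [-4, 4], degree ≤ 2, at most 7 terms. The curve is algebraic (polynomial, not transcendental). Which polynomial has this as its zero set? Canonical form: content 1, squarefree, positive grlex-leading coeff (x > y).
First, deg p = 2.
Next, from the visible intercepts: the curve avoids every integer x-axis point in the box.
Finally, these observations pin down the coefficients.

2*x^2 + 3*x*y - 2*x - 3*y + 1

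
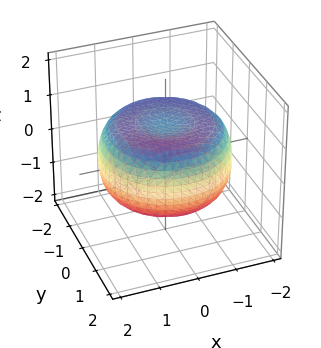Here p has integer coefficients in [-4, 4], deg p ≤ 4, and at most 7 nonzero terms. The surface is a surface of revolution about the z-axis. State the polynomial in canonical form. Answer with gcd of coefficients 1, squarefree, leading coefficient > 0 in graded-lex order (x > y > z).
1. deg p = 4. The shape is more complex than any degree-3 surface.
2. By symmetry, every cross-section ⟂ z is a circle, so x, y appear only via x² + y².
3. From the axis intercepts and sections: a circular section at z = -1 has radius exactly 1.
4. Together with the visible shape, these determine p as stated.

x^4 + 2*x^2*y^2 + y^4 - 2*x^2 - 2*y^2 + 3*z^2 - 2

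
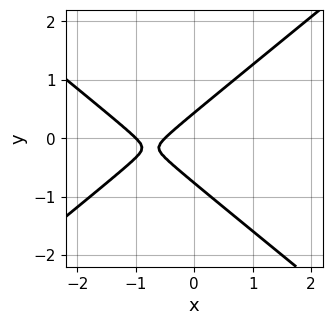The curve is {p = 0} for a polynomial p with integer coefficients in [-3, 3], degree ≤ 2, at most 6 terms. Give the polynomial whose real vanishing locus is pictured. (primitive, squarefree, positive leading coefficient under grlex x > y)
(a) Degree: a generic line meets the curve in up to 2 points, so deg p = 2.
(b) Against the integer gridlines: it crosses the x-axis at the gridline x = -1.
(c) Together with the visible shape, these determine p as stated.

2*x^2 - 3*y^2 + 3*x - y + 1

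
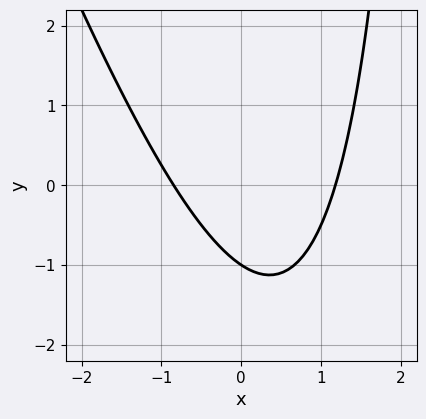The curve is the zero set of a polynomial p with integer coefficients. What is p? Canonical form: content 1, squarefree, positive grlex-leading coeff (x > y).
3*x^2 + x*y - x - 3*y - 3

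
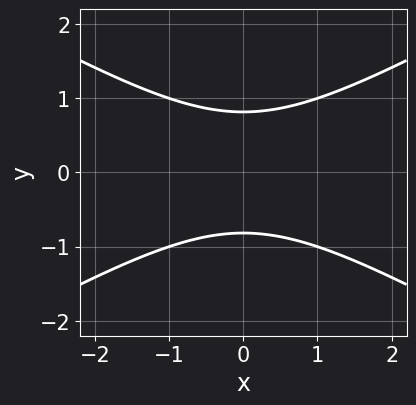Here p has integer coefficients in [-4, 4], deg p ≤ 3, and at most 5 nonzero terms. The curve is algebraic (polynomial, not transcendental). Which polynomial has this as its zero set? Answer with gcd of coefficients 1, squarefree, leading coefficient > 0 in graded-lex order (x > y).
x^2 - 3*y^2 + 2

(a) deg p = 2. The shape is more complex than any degree-1 curve.
(b) Symmetries: it's symmetric under y → −y, forcing even powers of y; the x ↦ −x reflection is a symmetry, so x appears only in even powers.
(c) From the axis intercepts and sections: no x-intercept at any integer in the box.
(d) The integer polynomial consistent with all of this is the stated p.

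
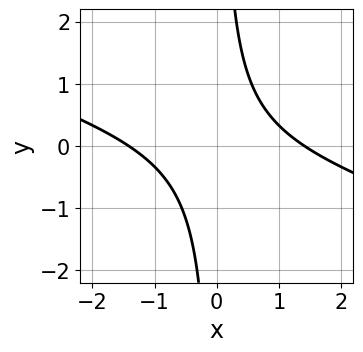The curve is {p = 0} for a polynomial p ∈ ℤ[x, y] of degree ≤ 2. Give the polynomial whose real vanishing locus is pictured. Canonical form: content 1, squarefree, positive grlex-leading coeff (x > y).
(a) The degree is 2 — no degree-1 curve has this shape.
(b) Observable constraints: no y-intercept at any integer in the box.
(c) Solving for integer coefficients yields p as stated.

x^2 + 3*x*y - 2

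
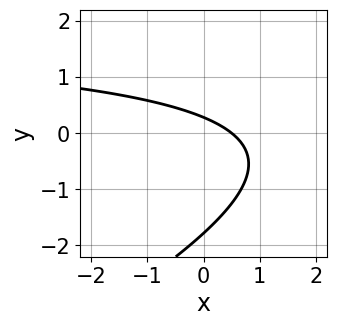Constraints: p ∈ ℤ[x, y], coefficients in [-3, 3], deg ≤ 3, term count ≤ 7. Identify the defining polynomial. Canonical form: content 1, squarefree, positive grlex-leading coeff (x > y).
x*y - 2*y^2 - 2*x - 3*y + 1

1. deg p = 2. No degree-1 curve has this shape.
2. Solving for integer coefficients yields p as stated.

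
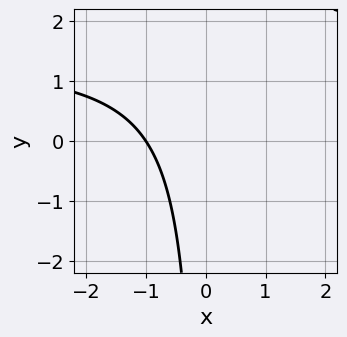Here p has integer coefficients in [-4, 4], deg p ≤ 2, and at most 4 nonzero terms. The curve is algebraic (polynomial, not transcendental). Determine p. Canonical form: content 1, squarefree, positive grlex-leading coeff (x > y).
The degree is 2 — the shape is more complex than any degree-1 curve.
Reading off the gridlines: one x-axis crossing is at x = -1; no y-intercept at any integer in the box.
Together with the visible shape, these determine p as stated.

2*x*y - 3*x - 3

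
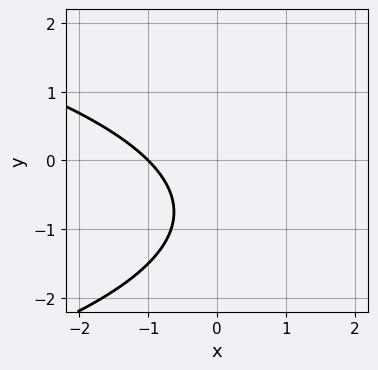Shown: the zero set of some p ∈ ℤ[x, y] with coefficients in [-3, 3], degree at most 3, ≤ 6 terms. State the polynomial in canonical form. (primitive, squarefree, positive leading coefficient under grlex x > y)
1. The degree is 2 — a generic line meets the curve in up to 2 points.
2. Observable constraints: no y-intercept at any integer in the box; one x-axis crossing is at x = -1.
3. Matching integer coefficients to the picture gives p.

2*y^2 + 3*x + 3*y + 3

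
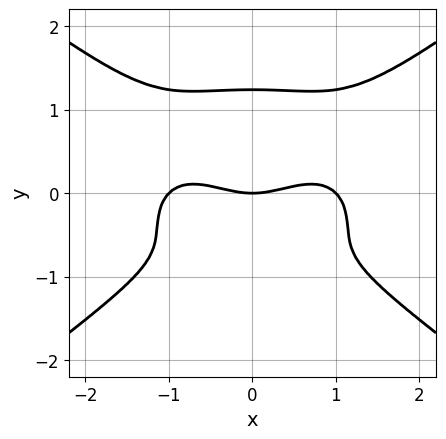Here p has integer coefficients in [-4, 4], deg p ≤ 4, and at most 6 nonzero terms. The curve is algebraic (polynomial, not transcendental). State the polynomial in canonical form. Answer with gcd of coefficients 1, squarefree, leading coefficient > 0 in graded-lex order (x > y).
(a) Degree: no degree-3 curve has this shape, so deg p = 4.
(b) Symmetries: it's symmetric under x → −x, forcing even powers of x.
(c) Against the integer gridlines: the x-axis gridline crossings are at x ∈ {-1, 0, 1}; it meets the y-axis at y = 0 (among the integer gridlines).
(d) These observations pin down the coefficients.

x^4 - 3*y^4 - x^2 + 3*y^2 + 2*y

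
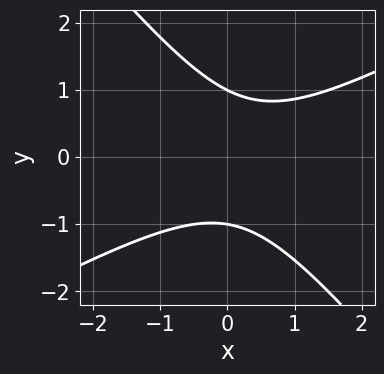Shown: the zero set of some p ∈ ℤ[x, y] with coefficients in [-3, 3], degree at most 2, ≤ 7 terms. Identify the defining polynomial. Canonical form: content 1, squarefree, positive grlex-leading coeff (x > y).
2*x^2 - 2*x*y - 3*y^2 - x + 3

First, degree: the shape is more complex than any degree-1 curve, so deg p = 2.
Then, from the axis intercepts and sections: no x-intercept at any integer in the box; among the integer gridlines, it crosses the y-axis at y ∈ {-1, 1}.
Finally, putting this together gives p.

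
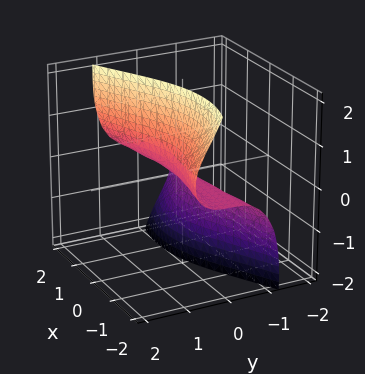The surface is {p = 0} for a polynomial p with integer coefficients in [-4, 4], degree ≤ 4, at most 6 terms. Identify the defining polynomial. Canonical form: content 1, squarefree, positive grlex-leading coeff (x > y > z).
First, the degree is 3 — the shape is more complex than any degree-2 surface.
Then, checking where it meets the axes: the visible x-axis segment lies entirely on the surface; one z-axis crossing is at z = 0.
Finally, fitting integer coefficients to these (and the overall shape) gives p.

x^2*z + x*z^2 - 3*y^3 - 3*y*z^2 + z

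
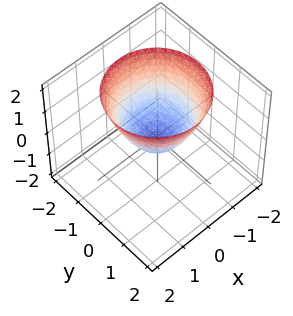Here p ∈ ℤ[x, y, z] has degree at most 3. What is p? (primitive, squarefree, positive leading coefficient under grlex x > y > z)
3*x^2 + 3*y^2 - 3*z - 1

Degree: a generic line meets the surface in up to 2 points, so deg p = 2.
Symmetries: every cross-section ⟂ z is a circle, so x, y appear only via x² + y².
Against the integer gridlines: a circular section at z = 0 has radius between 0 and 1.
Together with the visible shape, these determine p as stated.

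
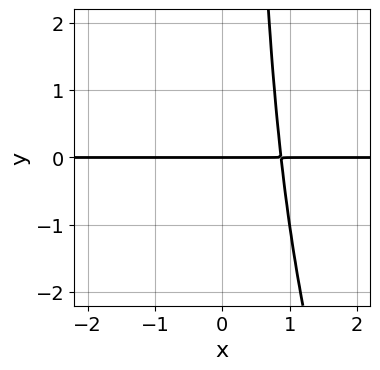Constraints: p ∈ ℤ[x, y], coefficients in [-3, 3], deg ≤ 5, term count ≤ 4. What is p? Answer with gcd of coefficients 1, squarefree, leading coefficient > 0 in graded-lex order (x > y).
The degree is 4 — the shape is more complex than any degree-3 curve.
Observable constraints: every point of the x-axis in the box is on the curve; it crosses the y-axis at the gridline y = 0.
The integer polynomial consistent with all of this is the stated p.

3*x^3*y + x^2*y^2 - 2*y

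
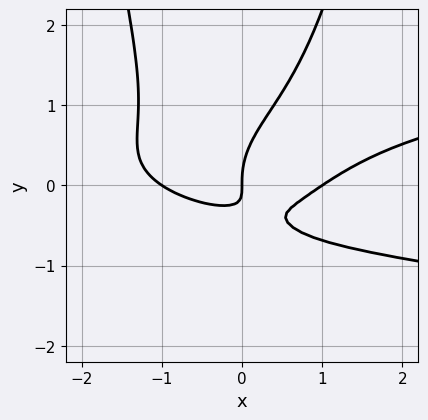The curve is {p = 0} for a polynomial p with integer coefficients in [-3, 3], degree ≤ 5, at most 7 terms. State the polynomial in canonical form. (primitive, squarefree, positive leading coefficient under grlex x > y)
(a) deg p = 4. The shape is more complex than any degree-3 curve.
(b) Observable constraints: among the integer gridlines, it crosses the x-axis at x ∈ {-1, 0, 1}; it crosses the y-axis at the gridline y = 0.
(c) Fitting integer coefficients to these (and the overall shape) gives p.

3*x^2*y^2 - x^3 - 2*y^3 + 3*x*y + x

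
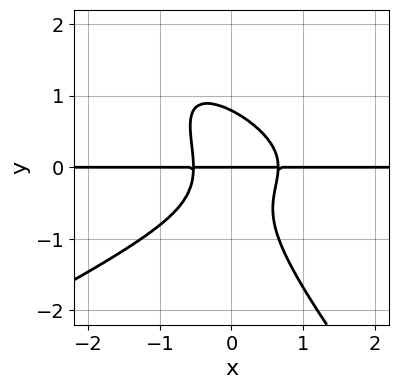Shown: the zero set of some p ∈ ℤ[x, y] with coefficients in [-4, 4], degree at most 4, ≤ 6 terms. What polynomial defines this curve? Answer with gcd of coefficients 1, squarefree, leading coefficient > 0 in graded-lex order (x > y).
x^3*y - 3*x*y^3 - 2*y^4 - 3*x^2*y + y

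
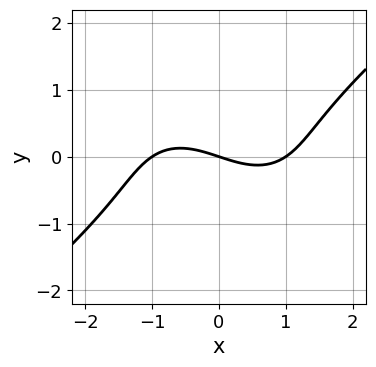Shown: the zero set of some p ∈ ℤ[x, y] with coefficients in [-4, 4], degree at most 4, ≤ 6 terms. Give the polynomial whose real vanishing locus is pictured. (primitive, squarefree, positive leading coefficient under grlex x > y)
(a) Degree: a generic line meets the curve in up to 3 points, so deg p = 3.
(b) From the axis intercepts and sections: the x-axis gridline crossings are at x ∈ {-1, 0, 1}; it meets the y-axis at y = 0 (among the integer gridlines).
(c) Matching integer coefficients to the picture gives p.

x^3 - 2*y^3 - x - 3*y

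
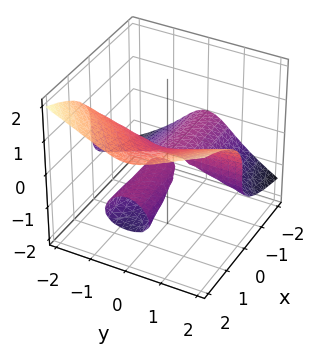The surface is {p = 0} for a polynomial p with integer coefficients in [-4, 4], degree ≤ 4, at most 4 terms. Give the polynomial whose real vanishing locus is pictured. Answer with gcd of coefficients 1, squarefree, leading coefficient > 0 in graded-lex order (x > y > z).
First, the picture has 2 separate pieces. Treating them together as one polynomial.
Next, the degree is 3 — the shape is more complex than any degree-2 surface.
Then, observable constraints: it crosses the z-axis at the gridline z = 0; the visible x-axis segment lies entirely on the surface; the visible y-axis segment lies entirely on the surface.
Finally, putting this together gives p.

x*y^2 - 2*z^3 + x*z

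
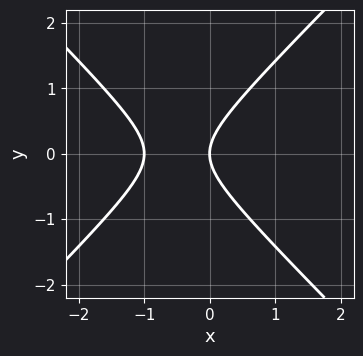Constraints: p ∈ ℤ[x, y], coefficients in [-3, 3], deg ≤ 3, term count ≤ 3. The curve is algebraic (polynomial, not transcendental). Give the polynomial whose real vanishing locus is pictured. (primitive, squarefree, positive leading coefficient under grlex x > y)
deg p = 2. The shape is more complex than any degree-1 curve.
Symmetries: it's symmetric under y → −y, forcing even powers of y.
Checking where it meets the axes: the x-axis gridline crossings are at x ∈ {-1, 0}; one y-axis crossing is at y = 0.
Putting this together gives p.

x^2 - y^2 + x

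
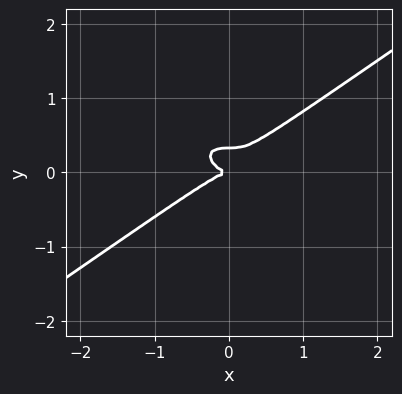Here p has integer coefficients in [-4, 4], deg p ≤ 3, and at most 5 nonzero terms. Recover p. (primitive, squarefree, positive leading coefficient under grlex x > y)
x^3 - 3*y^3 + y^2

First, degree: no degree-2 curve has this shape, so deg p = 3.
Next, reading off the gridlines: it meets the x-axis at x = 0 (among the integer gridlines); it meets the y-axis at y = 0 (among the integer gridlines).
Finally, solving for integer coefficients yields p as stated.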